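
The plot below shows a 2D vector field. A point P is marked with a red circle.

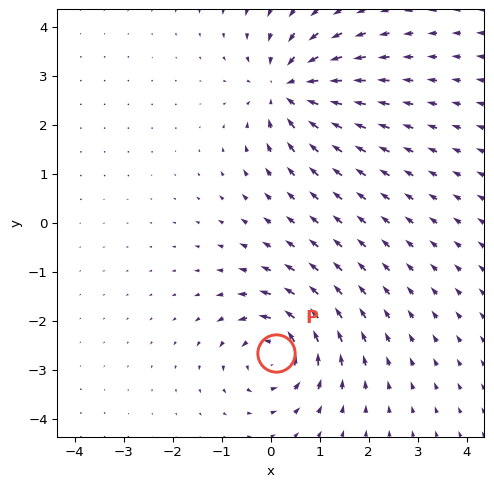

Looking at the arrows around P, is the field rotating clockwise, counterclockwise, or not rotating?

counterclockwise

Near P at (0.1, -2.6) the arrows circulate counterclockwise. The curl (z-component) there is about +4; positive curl means counterclockwise rotation.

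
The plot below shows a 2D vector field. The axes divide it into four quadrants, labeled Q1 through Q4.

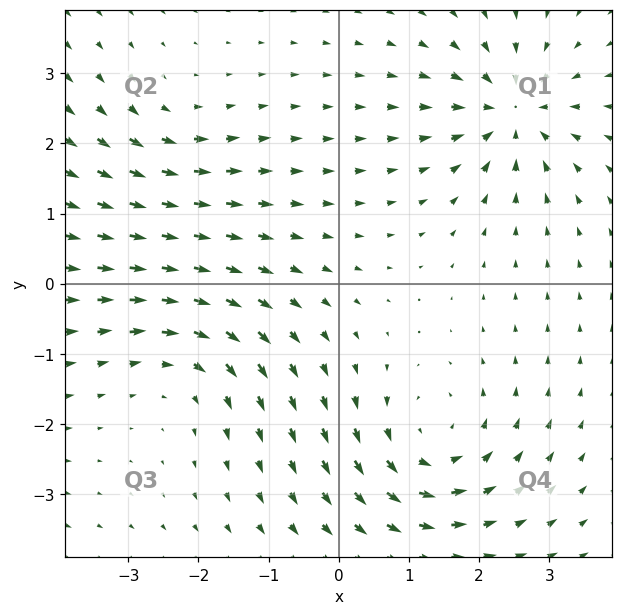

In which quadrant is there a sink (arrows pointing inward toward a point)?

Q1

The sink sits at approximately (2.5, 2.4), which lies in quadrant Q1. The divergence there is about -6, negative as expected for a sink.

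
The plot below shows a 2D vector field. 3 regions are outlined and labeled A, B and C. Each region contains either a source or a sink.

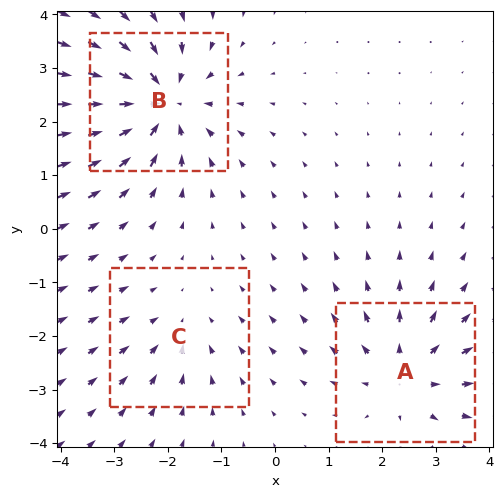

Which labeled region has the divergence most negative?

Divergence at each region's feature centre — A: about +3, B: about -5, C: about -2. Region B is most negative.

B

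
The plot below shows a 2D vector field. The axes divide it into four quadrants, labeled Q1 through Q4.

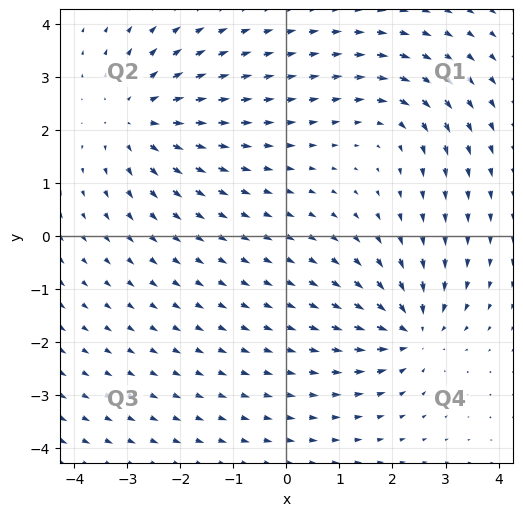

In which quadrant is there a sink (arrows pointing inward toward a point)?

Q4

The sink sits at approximately (2.4, -1.8), which lies in quadrant Q4. The divergence there is about -4, negative as expected for a sink.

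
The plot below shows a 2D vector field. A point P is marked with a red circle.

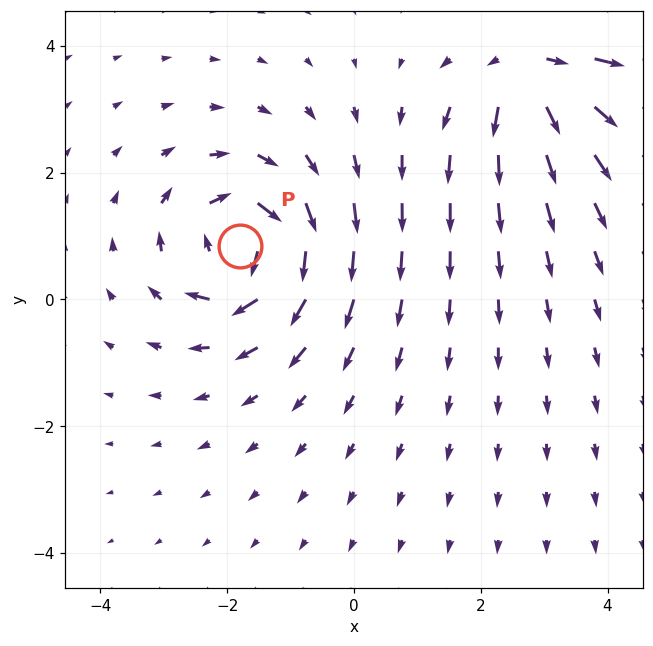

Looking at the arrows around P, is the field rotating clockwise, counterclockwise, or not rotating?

Near P at (-1.8, 0.8) the arrows circulate clockwise. The curl (z-component) there is about -7; negative curl means clockwise rotation.

clockwise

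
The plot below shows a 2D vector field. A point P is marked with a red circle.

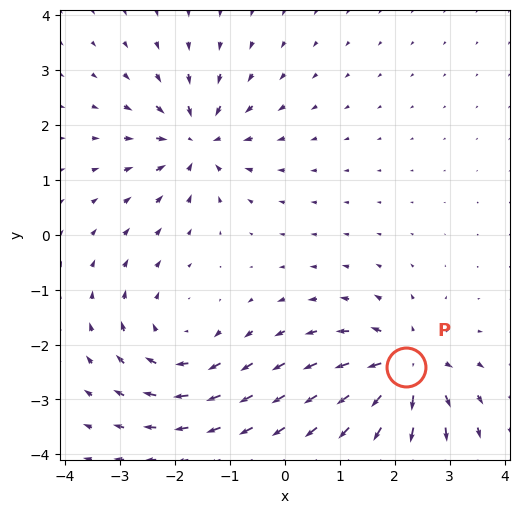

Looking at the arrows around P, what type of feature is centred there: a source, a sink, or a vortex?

source

At P (2.2, -2.4) the arrows spread outward. Divergence about +6, curl ≈0 — positive divergence with near-zero curl is a source.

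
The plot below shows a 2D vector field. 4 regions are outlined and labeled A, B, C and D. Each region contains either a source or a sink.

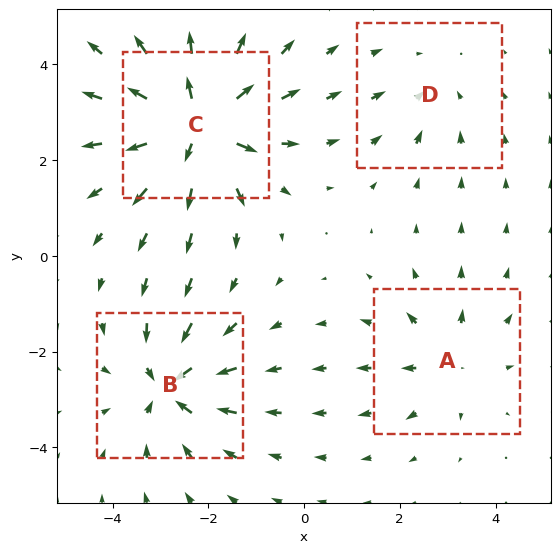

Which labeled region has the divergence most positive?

Divergence at each region's feature centre — A: about +3, B: about -5, C: about +8, D: about -2. Region C is most positive.

C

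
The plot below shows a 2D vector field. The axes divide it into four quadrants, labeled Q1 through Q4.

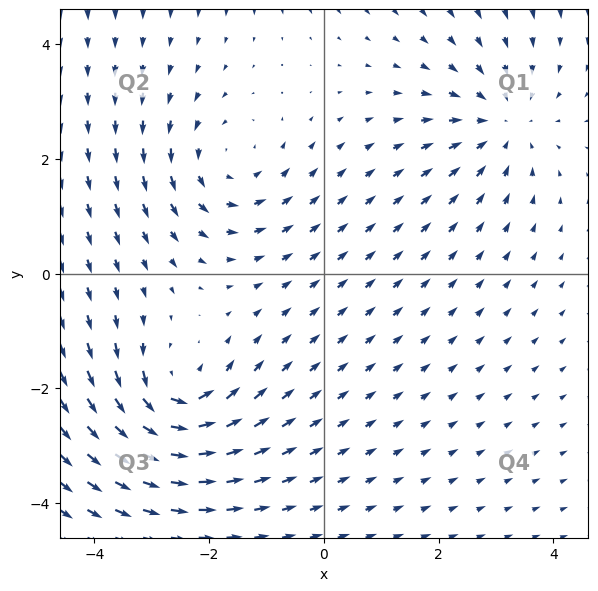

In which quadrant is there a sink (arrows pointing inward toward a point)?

The sink sits at approximately (3.1, 2.6), which lies in quadrant Q1. The divergence there is about -3, negative as expected for a sink.

Q1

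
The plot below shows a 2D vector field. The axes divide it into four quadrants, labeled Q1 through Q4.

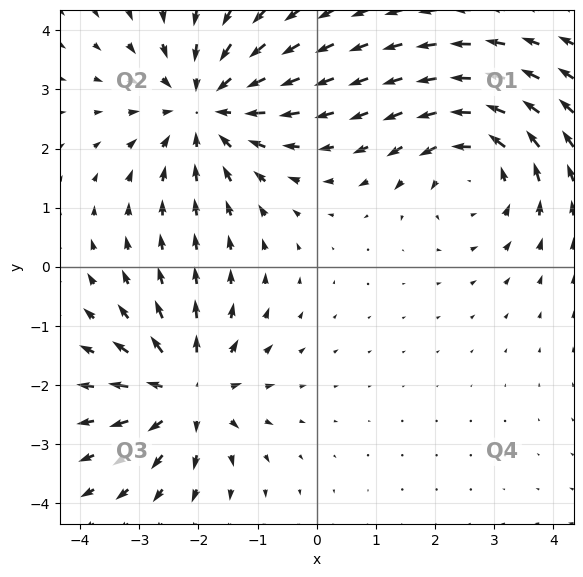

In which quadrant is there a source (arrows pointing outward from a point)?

The source sits at approximately (-2.2, -2.1), which lies in quadrant Q3. The divergence there is about +4, positive as expected for a source.

Q3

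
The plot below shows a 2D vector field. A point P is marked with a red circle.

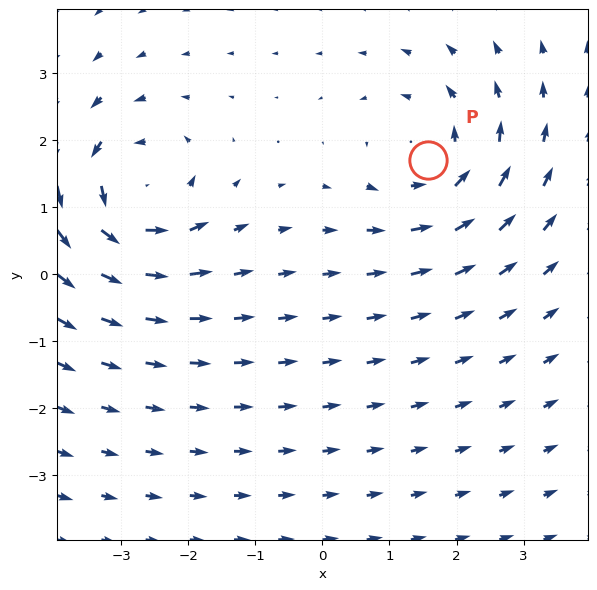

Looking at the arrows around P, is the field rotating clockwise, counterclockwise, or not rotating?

counterclockwise

Near P at (1.6, 1.7) the arrows circulate counterclockwise. The curl (z-component) there is about +4; positive curl means counterclockwise rotation.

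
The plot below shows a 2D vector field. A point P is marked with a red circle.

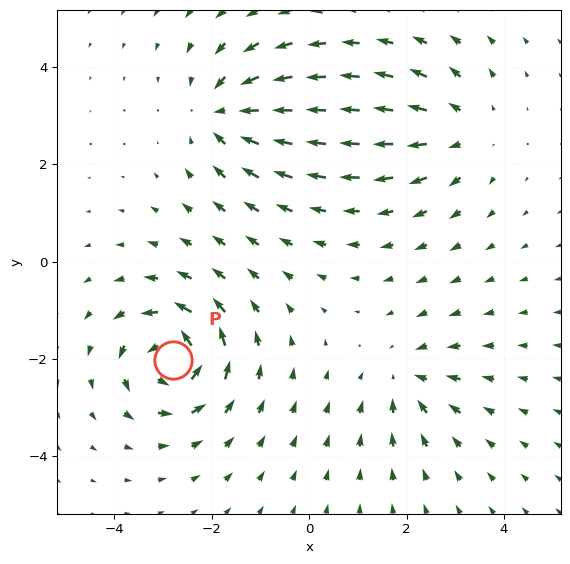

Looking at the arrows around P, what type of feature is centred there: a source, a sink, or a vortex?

vortex

At P (-2.8, -2.0) the arrows circulate counterclockwise. Divergence ≈0, curl about +7 — near-zero divergence with nonzero curl is a vortex.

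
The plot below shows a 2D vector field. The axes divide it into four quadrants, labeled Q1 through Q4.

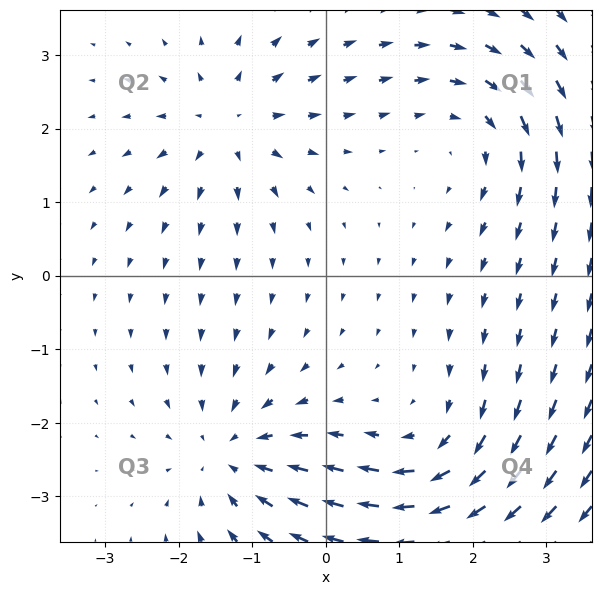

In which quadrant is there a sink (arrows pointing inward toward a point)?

Q3

The sink sits at approximately (-1.3, -2.4), which lies in quadrant Q3. The divergence there is about -4, negative as expected for a sink.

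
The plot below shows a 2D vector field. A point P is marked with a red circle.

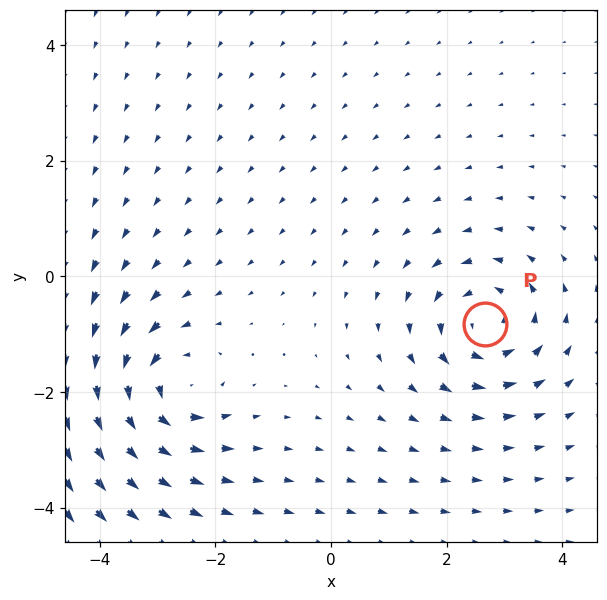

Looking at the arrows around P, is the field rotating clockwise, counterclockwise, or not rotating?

counterclockwise

Near P at (2.7, -0.8) the arrows circulate counterclockwise. The curl (z-component) there is about +5; positive curl means counterclockwise rotation.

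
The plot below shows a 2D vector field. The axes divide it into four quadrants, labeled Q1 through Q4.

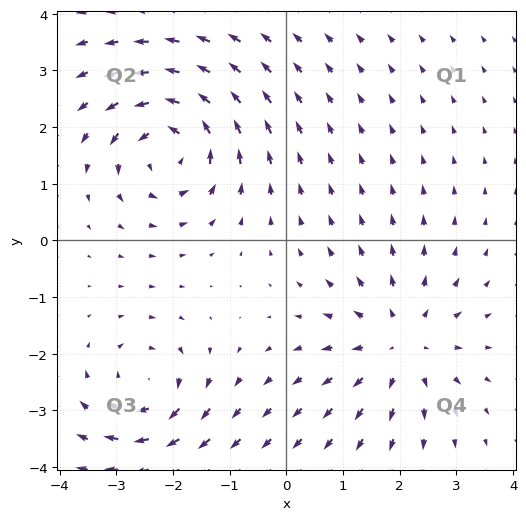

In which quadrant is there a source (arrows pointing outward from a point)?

The source sits at approximately (2.0, -1.8), which lies in quadrant Q4. The divergence there is about +3, positive as expected for a source.

Q4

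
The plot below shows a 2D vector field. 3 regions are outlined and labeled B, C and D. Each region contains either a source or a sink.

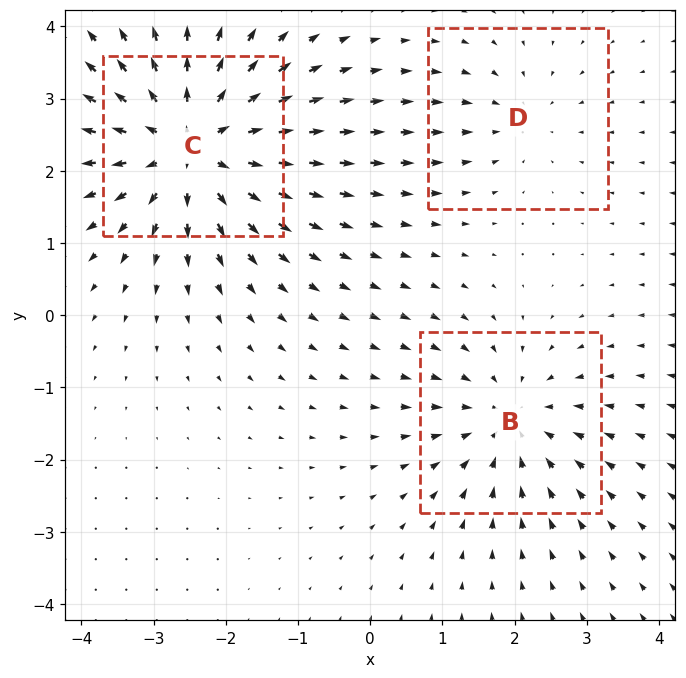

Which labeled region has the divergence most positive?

C

Divergence at each region's feature centre — B: about -3, C: about +5, D: about -2. Region C is most positive.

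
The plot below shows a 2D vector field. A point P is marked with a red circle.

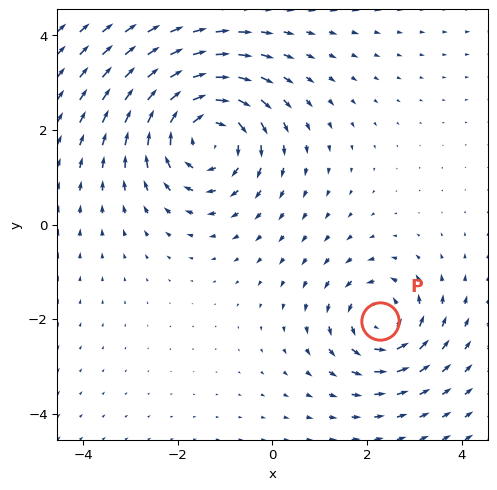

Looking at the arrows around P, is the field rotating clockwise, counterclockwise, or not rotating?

counterclockwise

Near P at (2.3, -2.0) the arrows circulate counterclockwise. The curl (z-component) there is about +4; positive curl means counterclockwise rotation.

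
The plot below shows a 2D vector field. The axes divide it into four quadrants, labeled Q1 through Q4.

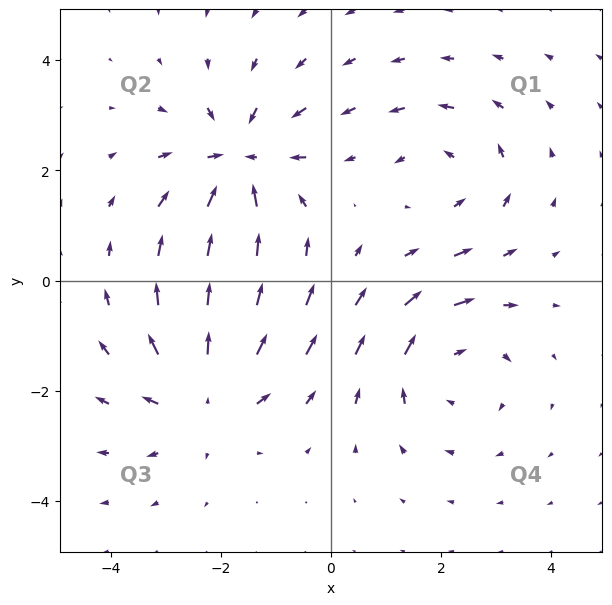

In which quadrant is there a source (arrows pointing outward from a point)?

The source sits at approximately (-2.3, -2.1), which lies in quadrant Q3. The divergence there is about +4, positive as expected for a source.

Q3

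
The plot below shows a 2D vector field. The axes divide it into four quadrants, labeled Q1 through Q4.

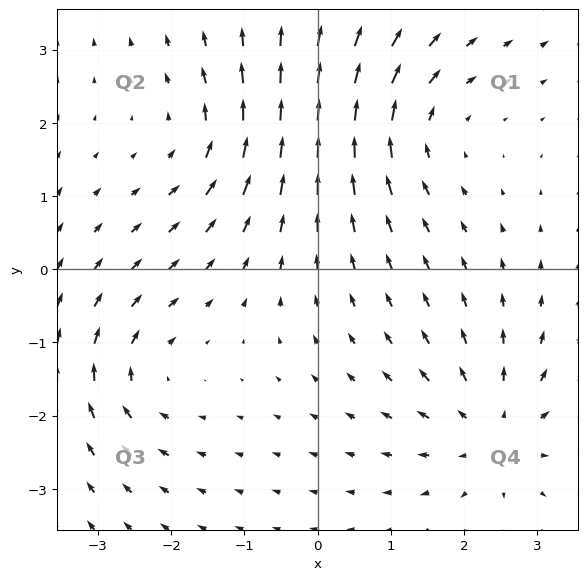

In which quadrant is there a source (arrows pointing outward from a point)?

Q4

The source sits at approximately (2.4, -2.2), which lies in quadrant Q4. The divergence there is about +4, positive as expected for a source.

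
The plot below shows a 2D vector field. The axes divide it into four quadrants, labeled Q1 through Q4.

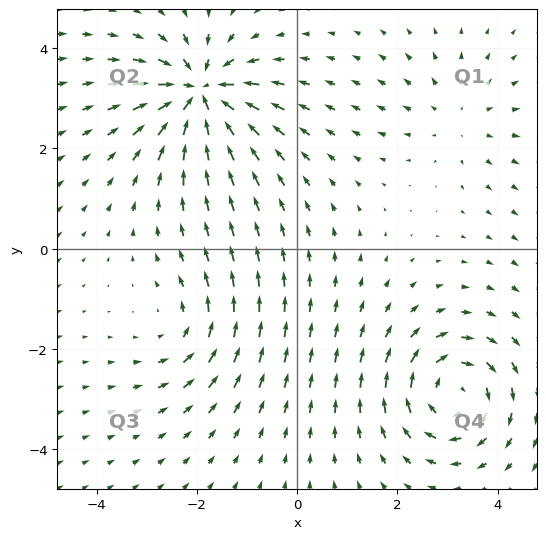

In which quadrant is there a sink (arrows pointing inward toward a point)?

The sink sits at approximately (-1.9, 3.1), which lies in quadrant Q2. The divergence there is about -7, negative as expected for a sink.

Q2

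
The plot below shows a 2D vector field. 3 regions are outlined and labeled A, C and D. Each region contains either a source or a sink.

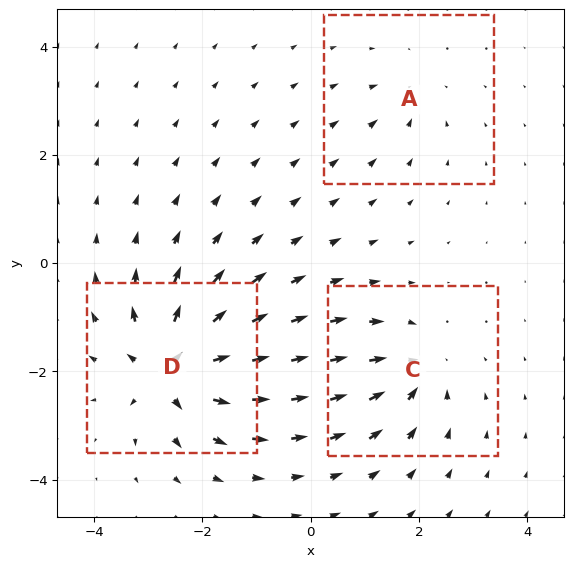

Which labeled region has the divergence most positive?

D

Divergence at each region's feature centre — A: about -2, C: about -4, D: about +6. Region D is most positive.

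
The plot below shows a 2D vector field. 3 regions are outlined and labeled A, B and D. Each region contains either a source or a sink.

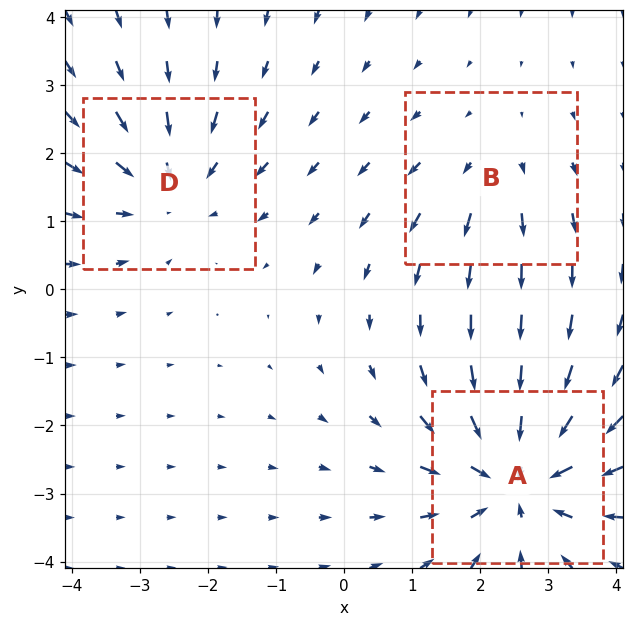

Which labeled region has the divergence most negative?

A

Divergence at each region's feature centre — A: about -4, B: about +2, D: about -3. Region A is most negative.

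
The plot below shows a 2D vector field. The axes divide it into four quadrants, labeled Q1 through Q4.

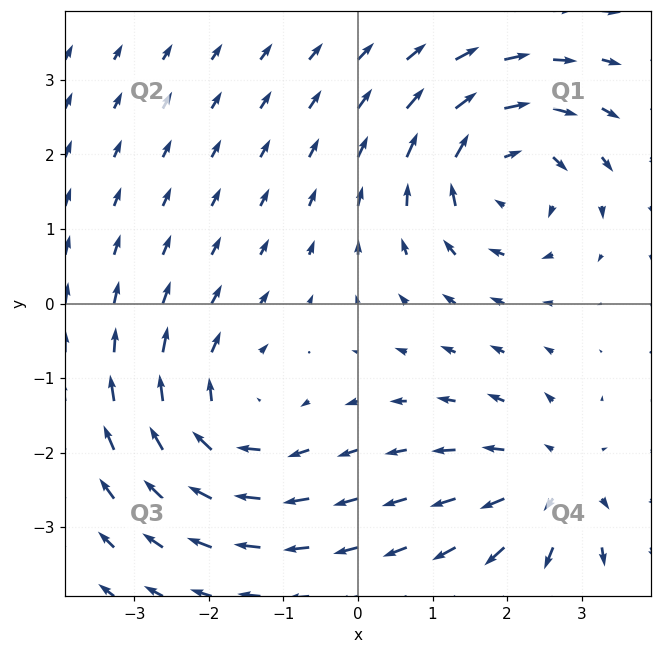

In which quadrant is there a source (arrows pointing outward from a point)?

Q4

The source sits at approximately (2.7, -2.4), which lies in quadrant Q4. The divergence there is about +3, positive as expected for a source.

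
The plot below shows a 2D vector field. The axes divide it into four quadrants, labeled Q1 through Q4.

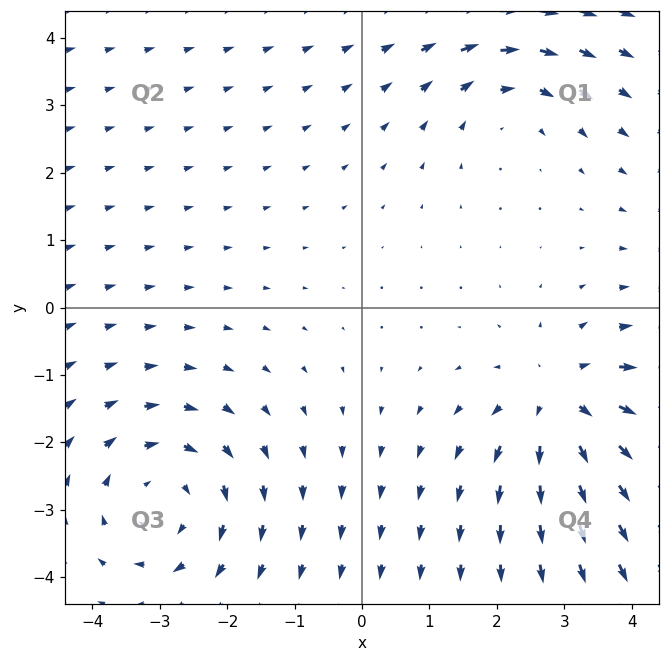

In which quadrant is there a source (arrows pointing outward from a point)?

Q4

The source sits at approximately (3.0, -1.4), which lies in quadrant Q4. The divergence there is about +4, positive as expected for a source.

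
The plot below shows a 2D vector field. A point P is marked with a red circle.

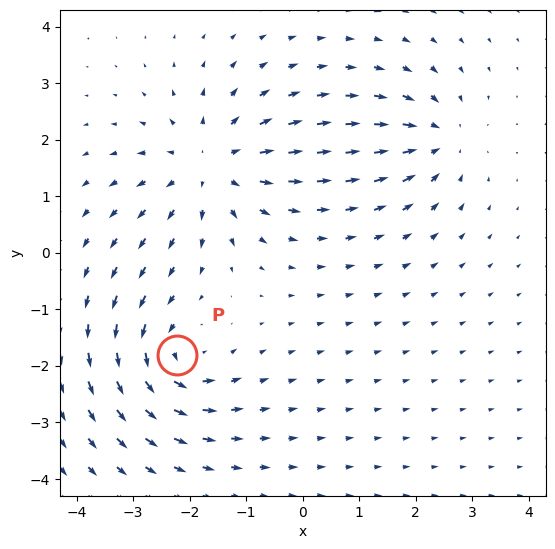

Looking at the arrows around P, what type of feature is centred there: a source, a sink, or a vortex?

vortex

At P (-2.2, -1.8) the arrows circulate counterclockwise. Divergence ≈0, curl about +4 — near-zero divergence with nonzero curl is a vortex.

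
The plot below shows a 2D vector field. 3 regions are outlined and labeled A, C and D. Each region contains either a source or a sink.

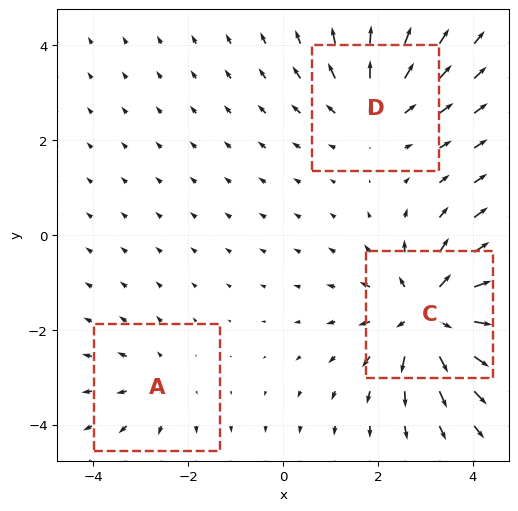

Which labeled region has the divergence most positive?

C

Divergence at each region's feature centre — A: about +2, C: about +5, D: about +3. Region C is most positive.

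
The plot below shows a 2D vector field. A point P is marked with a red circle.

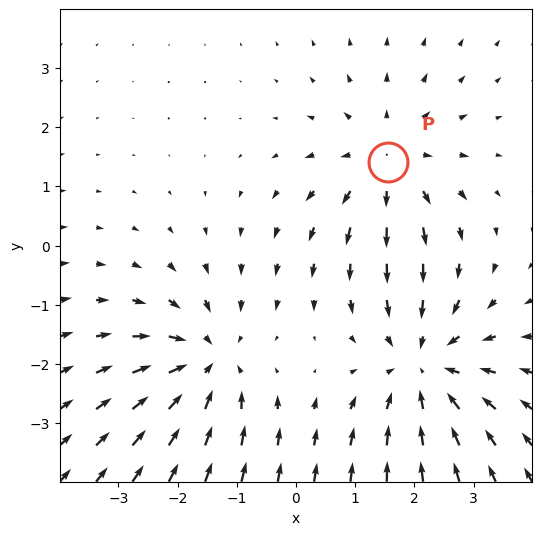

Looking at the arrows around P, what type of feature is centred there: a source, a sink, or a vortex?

At P (1.6, 1.4) the arrows spread outward. Divergence about +3, curl ≈0 — positive divergence with near-zero curl is a source.

source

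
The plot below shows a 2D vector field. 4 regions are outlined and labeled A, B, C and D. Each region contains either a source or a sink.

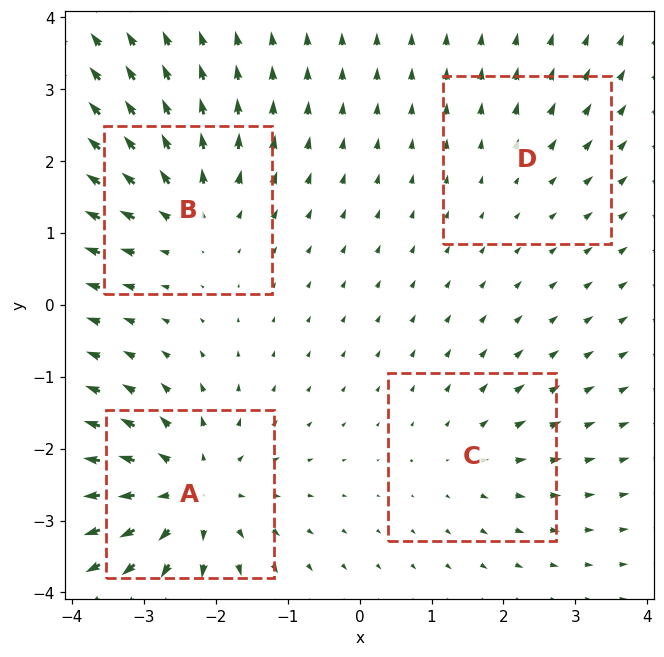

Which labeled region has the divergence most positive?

Divergence at each region's feature centre — A: about +7, B: about +5, C: about +3, D: about +2. Region A is most positive.

A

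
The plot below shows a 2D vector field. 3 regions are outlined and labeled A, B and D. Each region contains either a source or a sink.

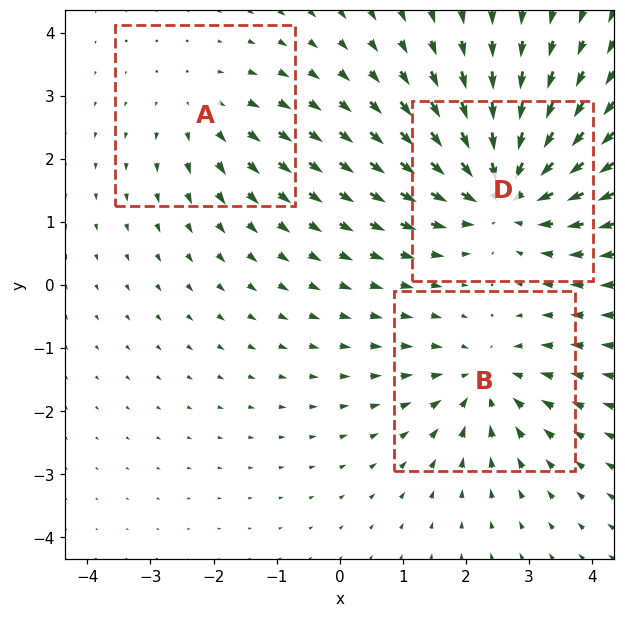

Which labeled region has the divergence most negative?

Divergence at each region's feature centre — A: about +2, B: about -3, D: about -5. Region D is most negative.

D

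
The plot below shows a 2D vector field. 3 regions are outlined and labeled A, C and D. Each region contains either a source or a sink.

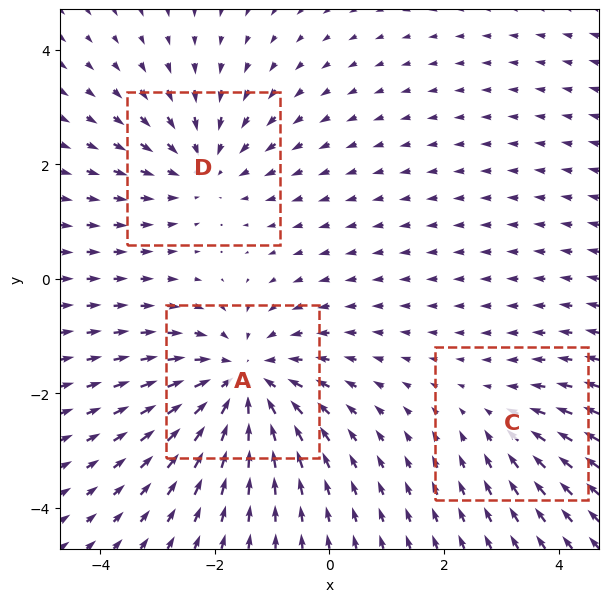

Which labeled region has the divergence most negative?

Divergence at each region's feature centre — A: about -4, C: about -2, D: about -3. Region A is most negative.

A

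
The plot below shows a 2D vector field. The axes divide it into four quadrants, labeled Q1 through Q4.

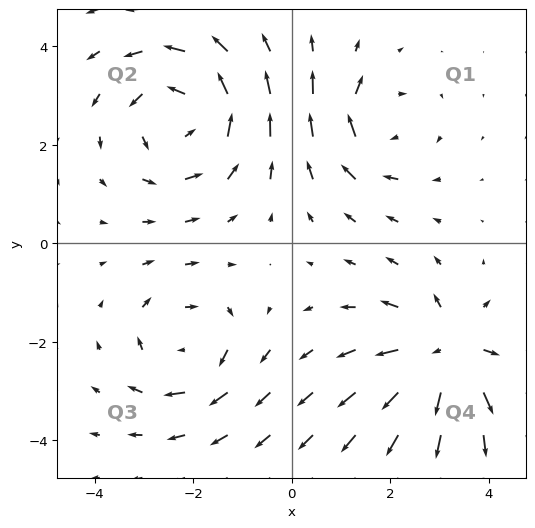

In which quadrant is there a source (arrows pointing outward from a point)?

Q4

The source sits at approximately (3.1, -2.2), which lies in quadrant Q4. The divergence there is about +6, positive as expected for a source.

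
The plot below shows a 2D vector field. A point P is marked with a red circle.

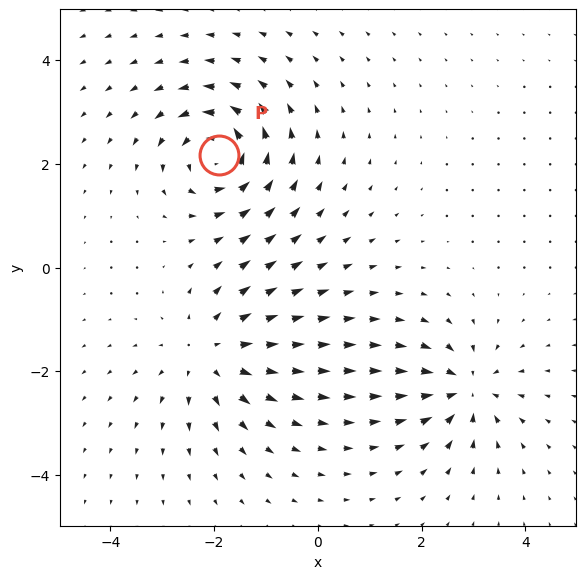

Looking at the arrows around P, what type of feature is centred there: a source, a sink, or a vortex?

vortex

At P (-1.9, 2.2) the arrows circulate counterclockwise. Divergence ≈0, curl about +7 — near-zero divergence with nonzero curl is a vortex.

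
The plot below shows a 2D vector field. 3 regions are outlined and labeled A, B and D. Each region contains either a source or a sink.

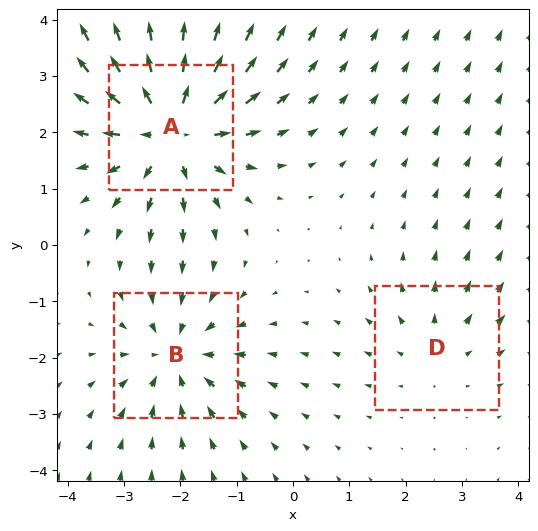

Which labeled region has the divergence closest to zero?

D

Divergence at each region's feature centre — A: about +5, B: about -3, D: about +2. Region D is closest to zero.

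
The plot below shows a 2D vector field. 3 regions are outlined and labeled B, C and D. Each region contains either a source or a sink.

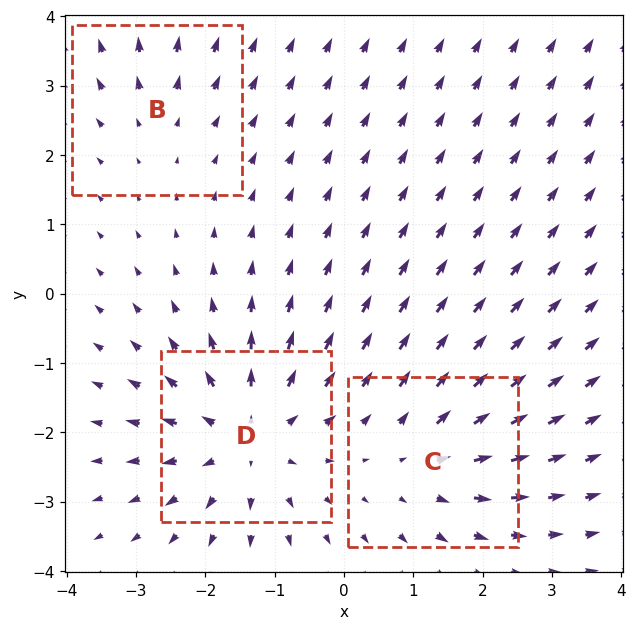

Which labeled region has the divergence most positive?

D

Divergence at each region's feature centre — B: about +2, C: about +3, D: about +5. Region D is most positive.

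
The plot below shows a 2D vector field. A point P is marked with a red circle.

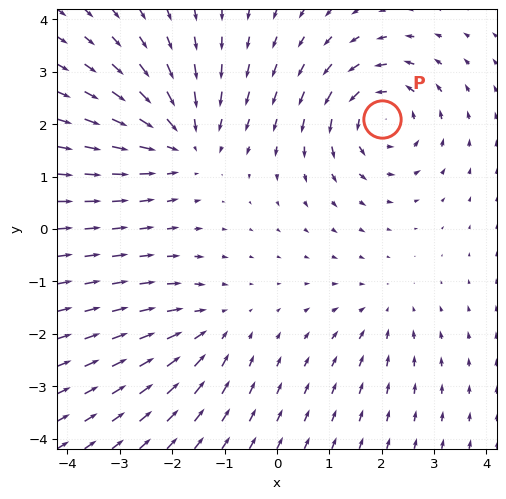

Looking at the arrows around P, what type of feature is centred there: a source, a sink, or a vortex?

vortex

At P (2.0, 2.1) the arrows circulate counterclockwise. Divergence ≈0, curl about +6 — near-zero divergence with nonzero curl is a vortex.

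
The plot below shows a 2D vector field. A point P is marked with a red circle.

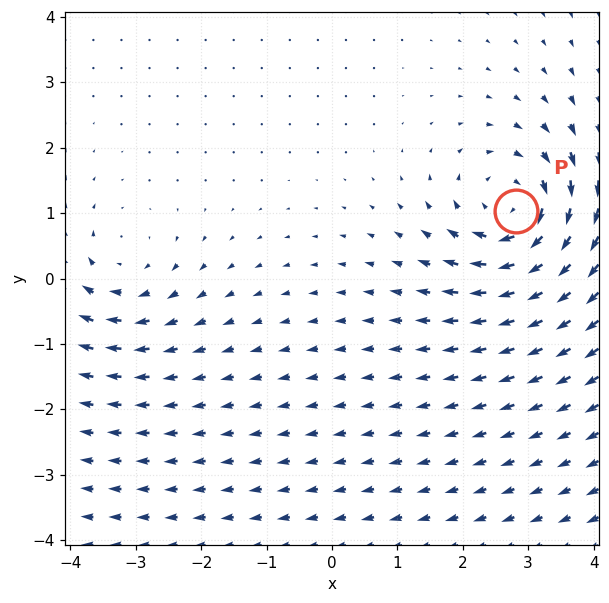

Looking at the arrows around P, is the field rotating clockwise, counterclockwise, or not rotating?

Near P at (2.8, 1.0) the arrows circulate clockwise. The curl (z-component) there is about -5; negative curl means clockwise rotation.

clockwise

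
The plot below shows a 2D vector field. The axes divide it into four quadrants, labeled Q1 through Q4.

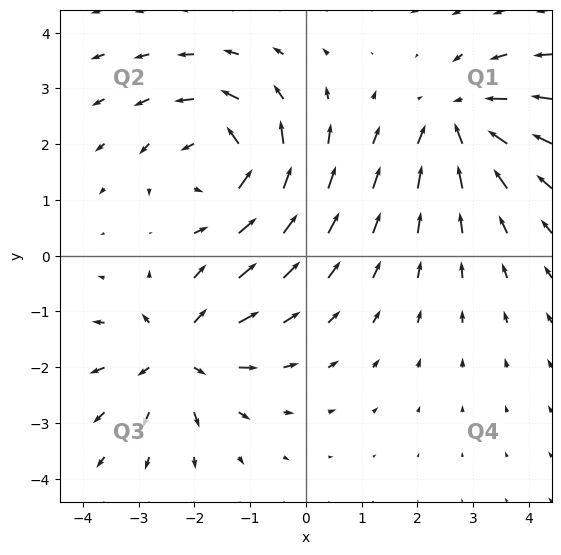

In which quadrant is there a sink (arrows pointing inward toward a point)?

Q1

The sink sits at approximately (2.8, 2.4), which lies in quadrant Q1. The divergence there is about -4, negative as expected for a sink.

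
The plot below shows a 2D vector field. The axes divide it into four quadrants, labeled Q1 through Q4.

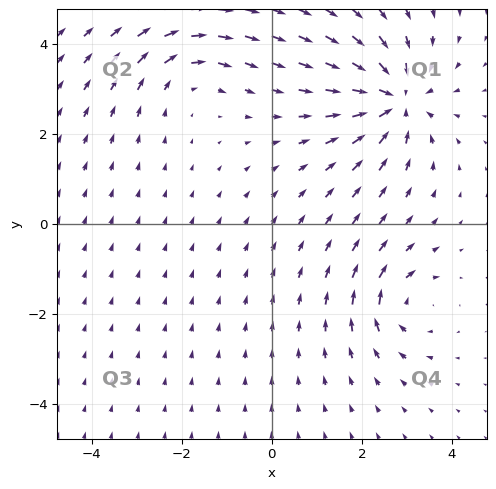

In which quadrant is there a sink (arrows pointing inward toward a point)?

Q1

The sink sits at approximately (2.8, 2.8), which lies in quadrant Q1. The divergence there is about -5, negative as expected for a sink.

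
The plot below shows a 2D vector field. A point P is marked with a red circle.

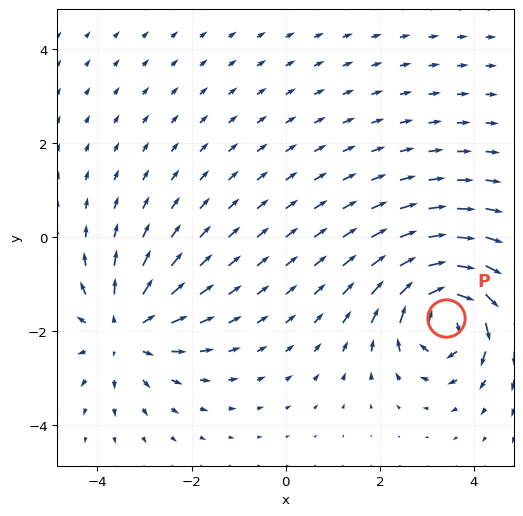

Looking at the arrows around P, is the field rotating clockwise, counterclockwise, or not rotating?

clockwise

Near P at (3.4, -1.7) the arrows circulate clockwise. The curl (z-component) there is about -6; negative curl means clockwise rotation.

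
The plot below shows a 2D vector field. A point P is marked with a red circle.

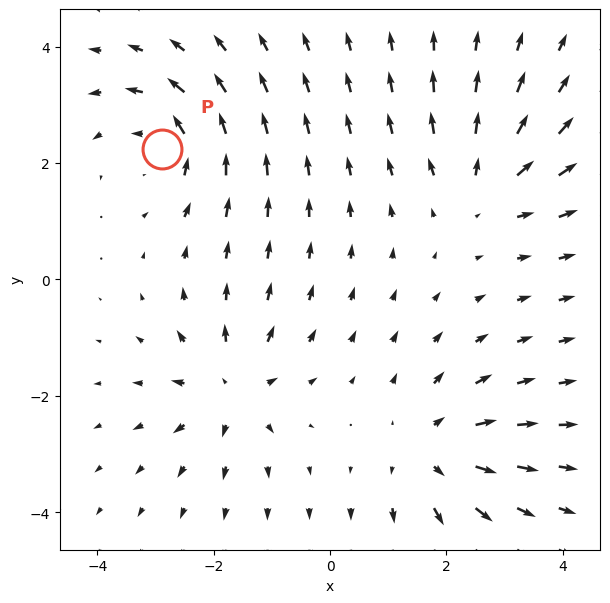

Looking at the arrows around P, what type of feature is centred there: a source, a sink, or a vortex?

vortex

At P (-2.9, 2.2) the arrows circulate counterclockwise. Divergence ≈0, curl about +5 — near-zero divergence with nonzero curl is a vortex.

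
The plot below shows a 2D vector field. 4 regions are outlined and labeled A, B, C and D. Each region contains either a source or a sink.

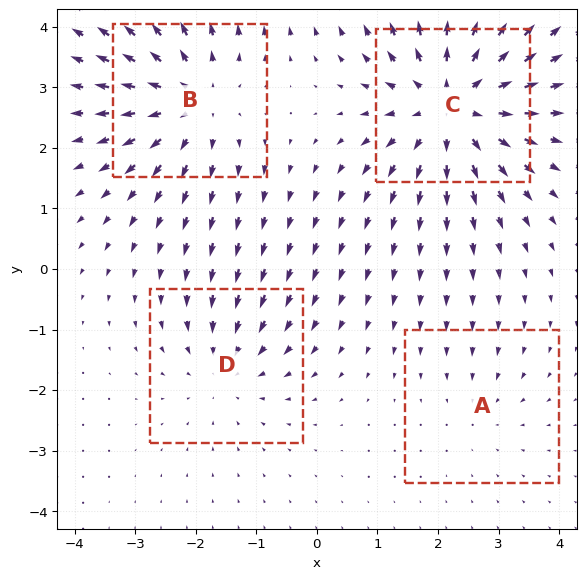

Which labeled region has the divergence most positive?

Divergence at each region's feature centre — A: about -2, B: about +4, C: about +6, D: about -3. Region C is most positive.

C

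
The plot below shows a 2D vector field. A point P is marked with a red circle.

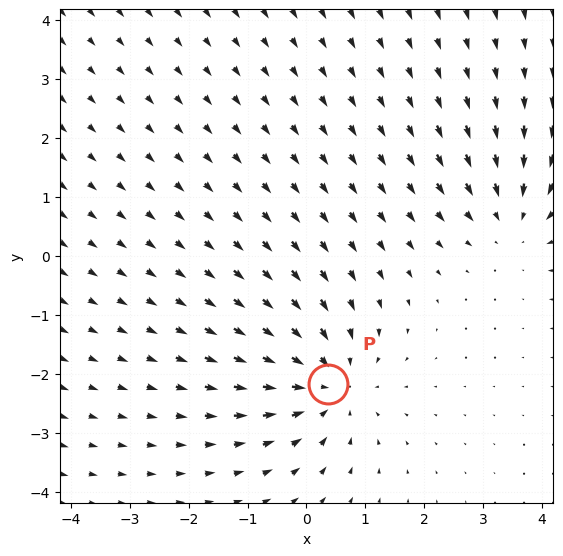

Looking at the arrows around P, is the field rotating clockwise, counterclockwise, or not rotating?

not rotating

Near P at (0.4, -2.2) the arrows show no circulation. The curl there is ≈0.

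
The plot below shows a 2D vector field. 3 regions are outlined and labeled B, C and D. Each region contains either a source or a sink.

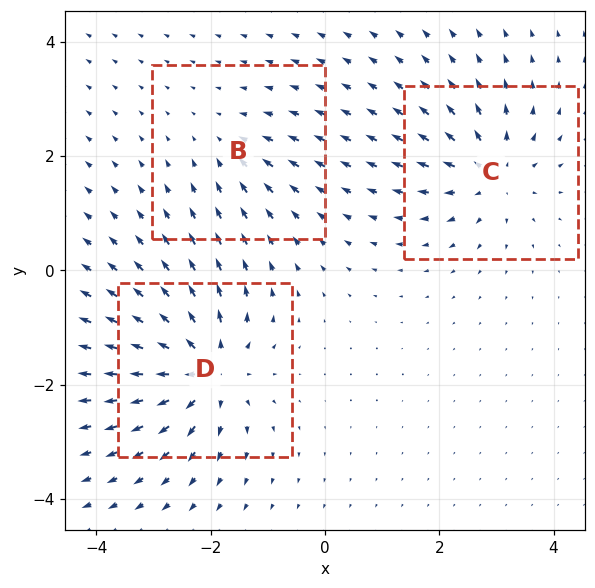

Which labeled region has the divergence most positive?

Divergence at each region's feature centre — B: about -2, C: about +4, D: about +6. Region D is most positive.

D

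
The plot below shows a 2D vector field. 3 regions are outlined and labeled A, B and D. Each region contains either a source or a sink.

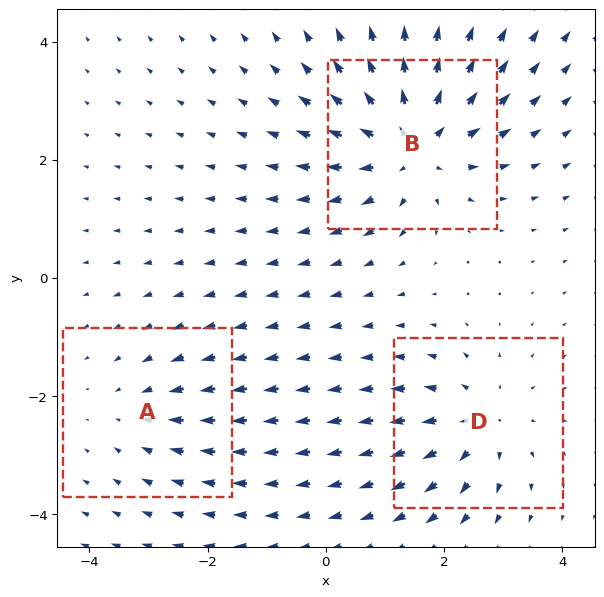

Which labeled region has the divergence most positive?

B

Divergence at each region's feature centre — A: about -2, B: about +5, D: about +3. Region B is most positive.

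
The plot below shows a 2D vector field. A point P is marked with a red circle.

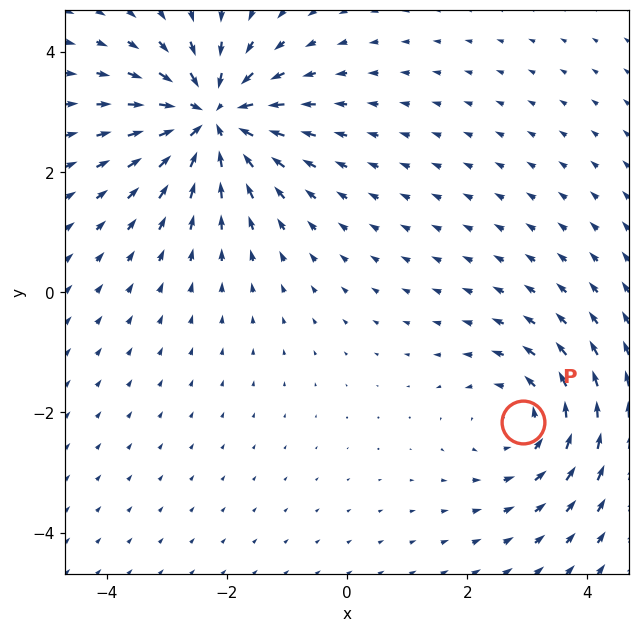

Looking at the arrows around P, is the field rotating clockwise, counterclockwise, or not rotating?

Near P at (2.9, -2.2) the arrows circulate counterclockwise. The curl (z-component) there is about +2; positive curl means counterclockwise rotation.

counterclockwise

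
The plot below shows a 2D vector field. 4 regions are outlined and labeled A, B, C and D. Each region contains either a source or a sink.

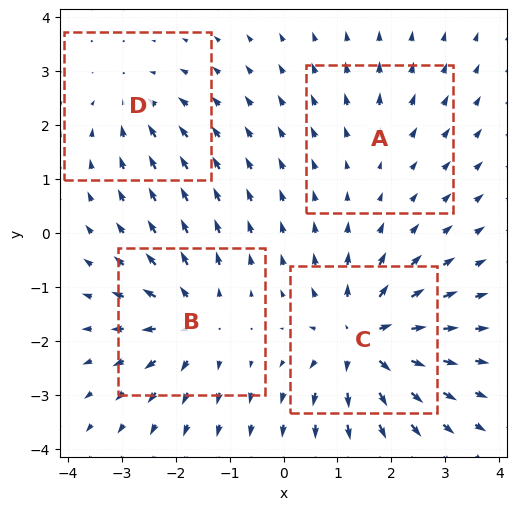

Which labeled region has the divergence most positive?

C

Divergence at each region's feature centre — A: about +2, B: about +6, C: about +8, D: about -4. Region C is most positive.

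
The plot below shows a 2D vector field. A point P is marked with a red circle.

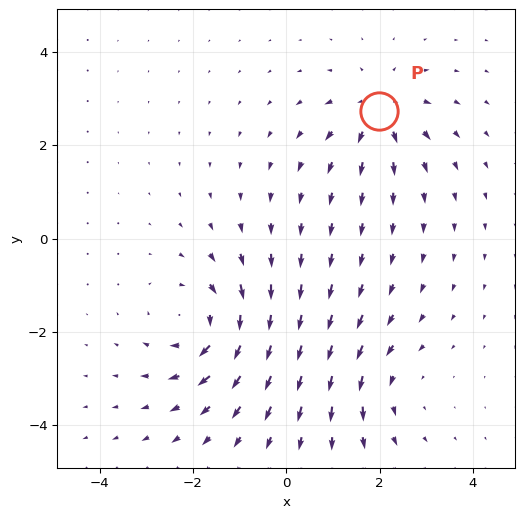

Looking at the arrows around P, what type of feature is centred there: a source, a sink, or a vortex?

source

At P (2.0, 2.7) the arrows spread outward. Divergence about +4, curl ≈0 — positive divergence with near-zero curl is a source.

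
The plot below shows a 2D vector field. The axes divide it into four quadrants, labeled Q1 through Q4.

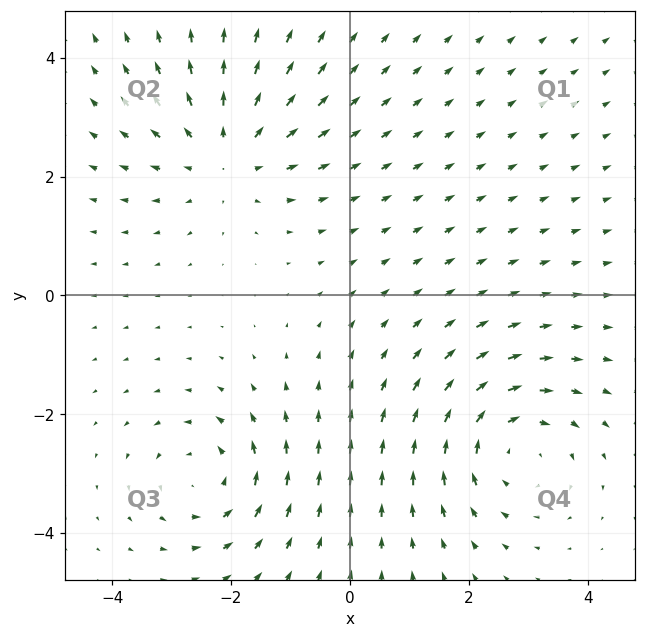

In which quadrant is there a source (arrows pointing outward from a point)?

The source sits at approximately (-2.1, 2.4), which lies in quadrant Q2. The divergence there is about +4, positive as expected for a source.

Q2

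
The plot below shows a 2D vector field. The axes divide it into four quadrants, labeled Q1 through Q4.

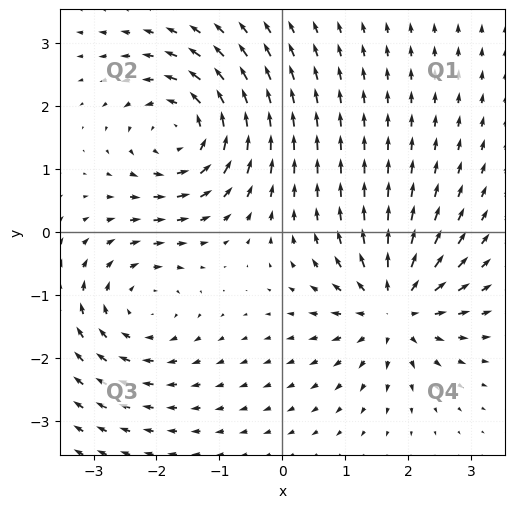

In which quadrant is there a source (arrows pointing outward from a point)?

Q4

The source sits at approximately (1.8, -1.2), which lies in quadrant Q4. The divergence there is about +6, positive as expected for a source.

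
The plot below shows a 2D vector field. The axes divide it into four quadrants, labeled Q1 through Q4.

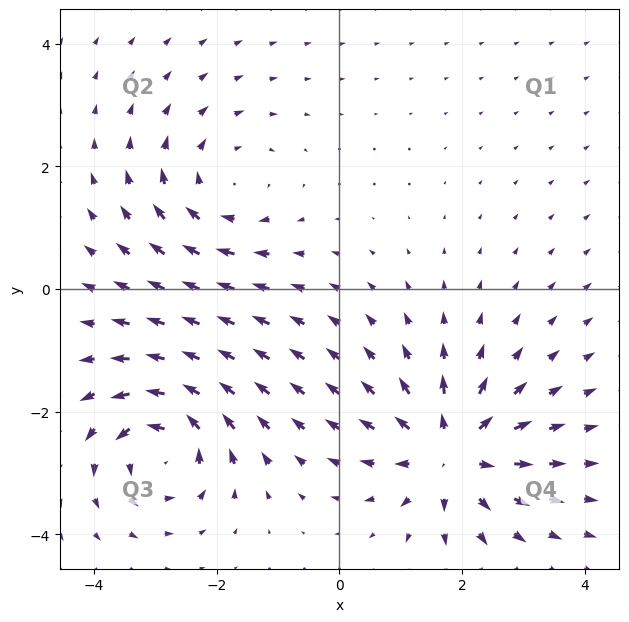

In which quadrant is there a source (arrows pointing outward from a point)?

The source sits at approximately (1.8, -2.7), which lies in quadrant Q4. The divergence there is about +4, positive as expected for a source.

Q4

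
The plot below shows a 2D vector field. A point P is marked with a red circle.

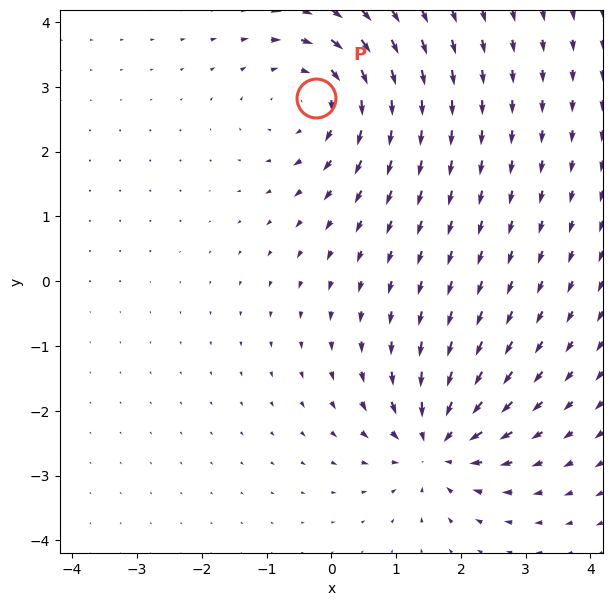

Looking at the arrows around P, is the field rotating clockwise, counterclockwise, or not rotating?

clockwise

Near P at (-0.2, 2.8) the arrows circulate clockwise. The curl (z-component) there is about -3; negative curl means clockwise rotation.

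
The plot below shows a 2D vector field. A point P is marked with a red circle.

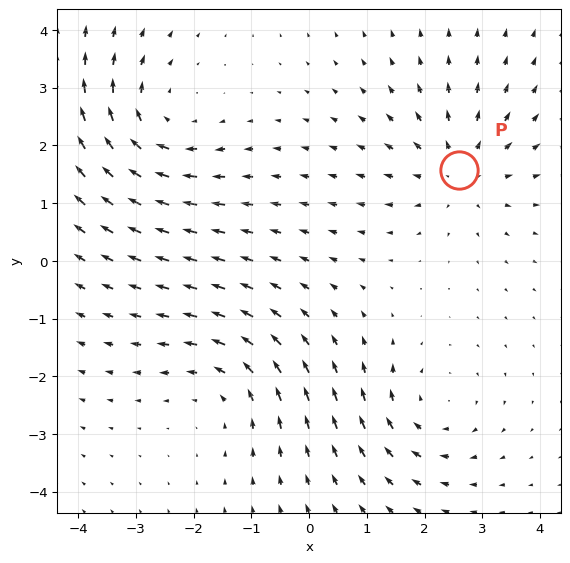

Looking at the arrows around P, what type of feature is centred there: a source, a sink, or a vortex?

source

At P (2.6, 1.6) the arrows spread outward. Divergence about +3, curl ≈0 — positive divergence with near-zero curl is a source.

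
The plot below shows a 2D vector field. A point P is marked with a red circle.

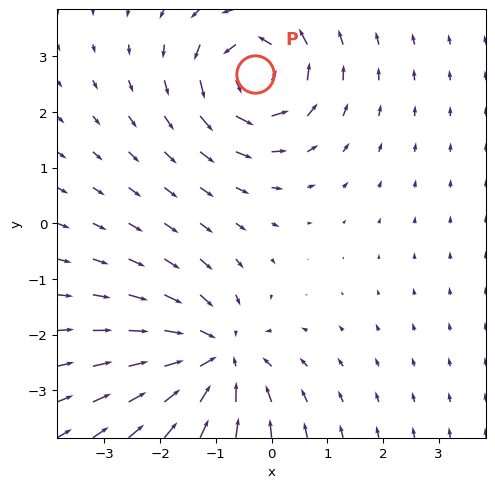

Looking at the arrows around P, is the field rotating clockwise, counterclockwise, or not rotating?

Near P at (-0.3, 2.7) the arrows circulate counterclockwise. The curl (z-component) there is about +5; positive curl means counterclockwise rotation.

counterclockwise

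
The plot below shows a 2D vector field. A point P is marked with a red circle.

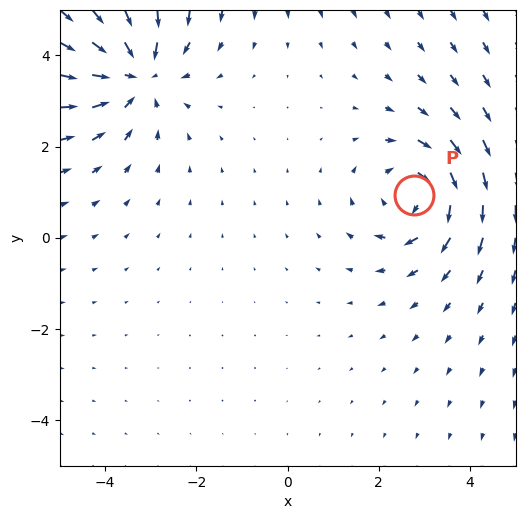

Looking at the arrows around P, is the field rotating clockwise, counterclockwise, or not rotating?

clockwise

Near P at (2.8, 0.9) the arrows circulate clockwise. The curl (z-component) there is about -4; negative curl means clockwise rotation.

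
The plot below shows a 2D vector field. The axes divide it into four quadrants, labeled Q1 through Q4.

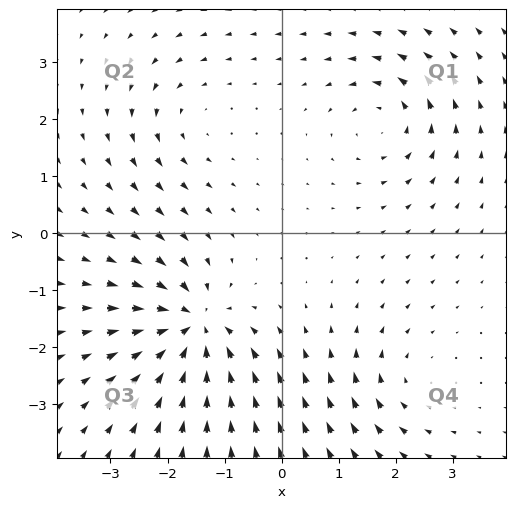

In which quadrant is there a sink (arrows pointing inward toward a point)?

Q3

The sink sits at approximately (-1.6, -1.6), which lies in quadrant Q3. The divergence there is about -7, negative as expected for a sink.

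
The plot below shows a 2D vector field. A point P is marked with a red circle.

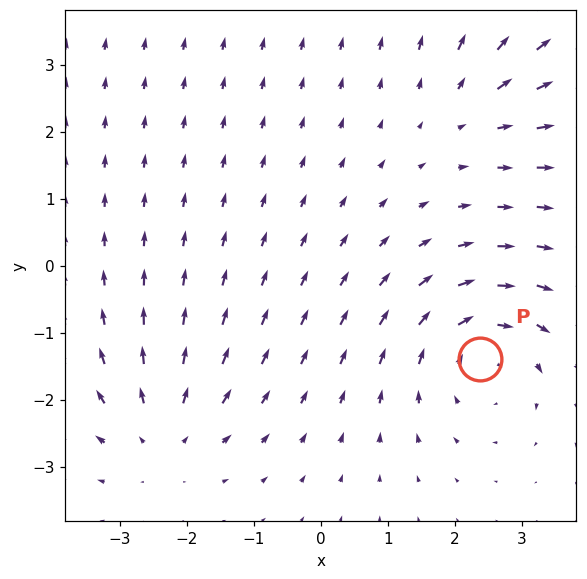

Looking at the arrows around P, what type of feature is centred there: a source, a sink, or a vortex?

vortex

At P (2.4, -1.4) the arrows circulate clockwise. Divergence ≈0, curl about -5 — near-zero divergence with nonzero curl is a vortex.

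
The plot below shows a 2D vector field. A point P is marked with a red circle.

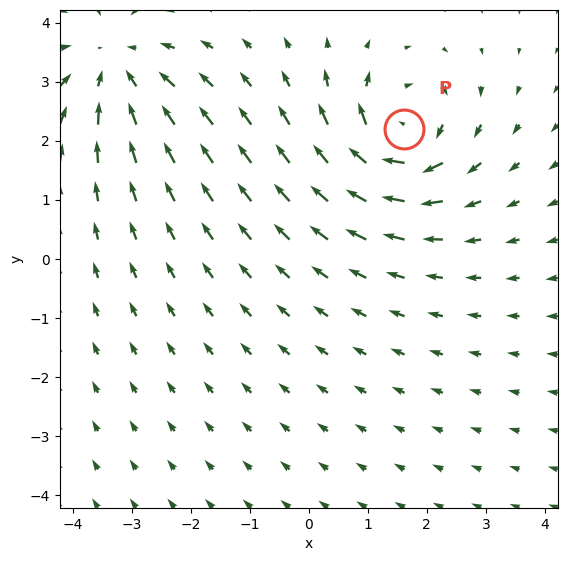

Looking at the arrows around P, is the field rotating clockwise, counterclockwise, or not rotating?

Near P at (1.6, 2.2) the arrows circulate clockwise. The curl (z-component) there is about -5; negative curl means clockwise rotation.

clockwise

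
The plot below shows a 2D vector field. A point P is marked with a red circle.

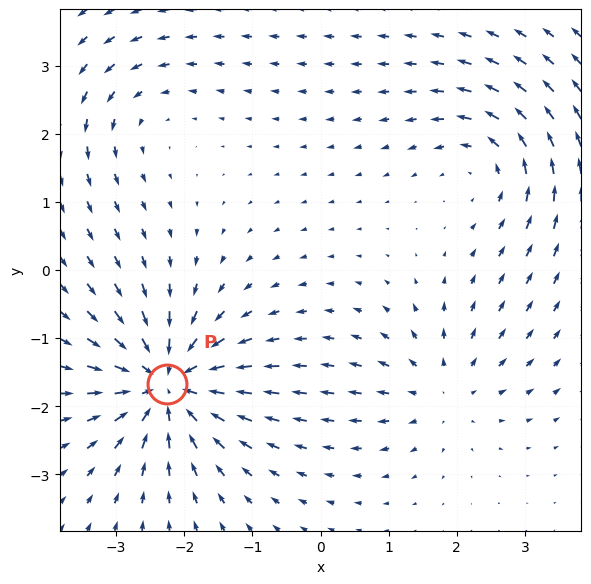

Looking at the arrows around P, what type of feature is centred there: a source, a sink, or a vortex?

At P (-2.3, -1.7) the arrows converge inward. Divergence about -6, curl ≈0 — negative divergence with near-zero curl is a sink.

sink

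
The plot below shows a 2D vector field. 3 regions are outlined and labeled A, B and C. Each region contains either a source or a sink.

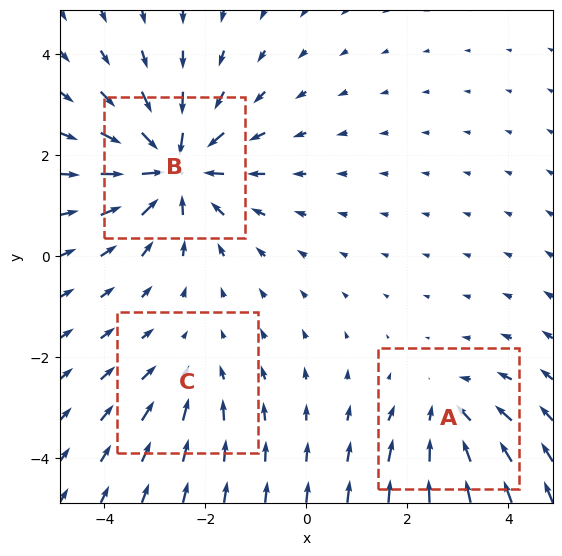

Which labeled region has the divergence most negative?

Divergence at each region's feature centre — A: about -3, B: about -5, C: about -2. Region B is most negative.

B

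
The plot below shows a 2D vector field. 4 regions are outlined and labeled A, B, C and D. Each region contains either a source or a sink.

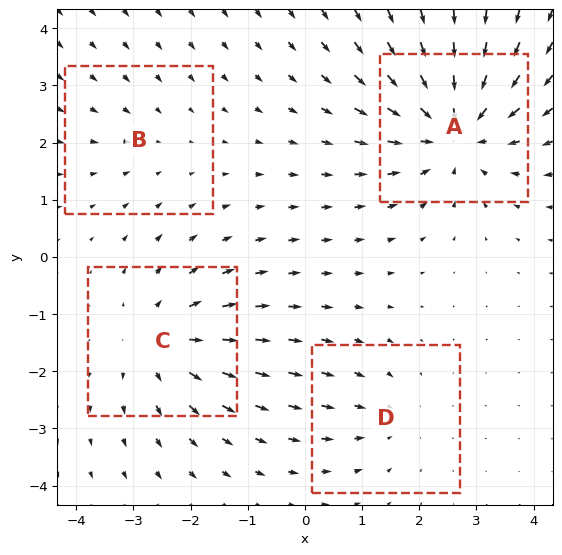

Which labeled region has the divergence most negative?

Divergence at each region's feature centre — A: about -6, B: about -2, C: about +4, D: about -3. Region A is most negative.

A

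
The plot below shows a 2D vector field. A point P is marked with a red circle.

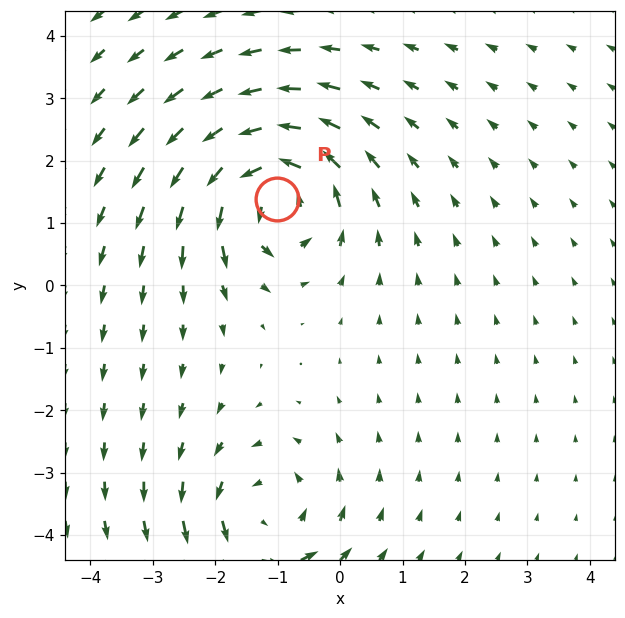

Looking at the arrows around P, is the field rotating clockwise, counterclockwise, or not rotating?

Near P at (-1.0, 1.4) the arrows circulate counterclockwise. The curl (z-component) there is about +5; positive curl means counterclockwise rotation.

counterclockwise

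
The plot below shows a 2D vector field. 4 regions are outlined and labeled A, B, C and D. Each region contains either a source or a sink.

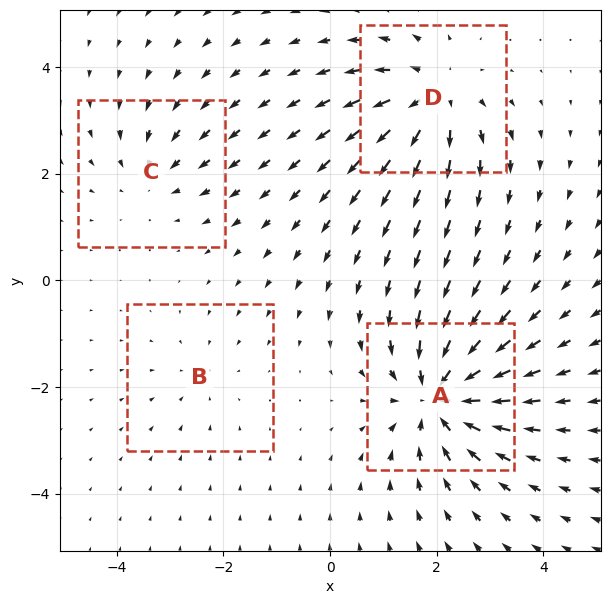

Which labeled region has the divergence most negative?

Divergence at each region's feature centre — A: about -7, B: about -2, C: about -3, D: about +5. Region A is most negative.

A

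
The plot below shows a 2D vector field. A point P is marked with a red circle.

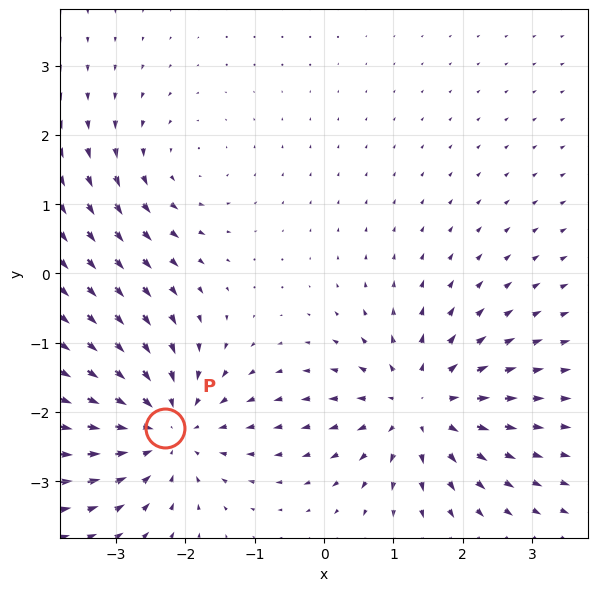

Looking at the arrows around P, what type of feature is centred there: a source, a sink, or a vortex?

sink

At P (-2.3, -2.2) the arrows converge inward. Divergence about -4, curl ≈0 — negative divergence with near-zero curl is a sink.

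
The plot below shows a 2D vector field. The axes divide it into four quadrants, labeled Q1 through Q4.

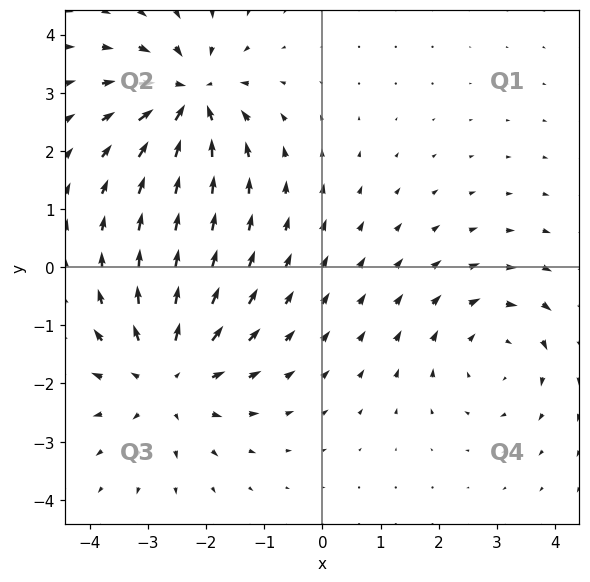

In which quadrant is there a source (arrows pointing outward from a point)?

The source sits at approximately (-2.7, -1.9), which lies in quadrant Q3. The divergence there is about +4, positive as expected for a source.

Q3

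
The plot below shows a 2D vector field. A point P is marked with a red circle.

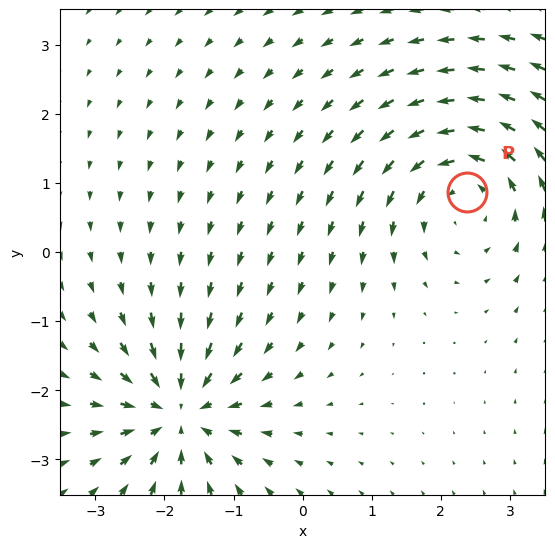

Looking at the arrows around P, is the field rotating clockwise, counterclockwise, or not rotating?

counterclockwise

Near P at (2.4, 0.9) the arrows circulate counterclockwise. The curl (z-component) there is about +3; positive curl means counterclockwise rotation.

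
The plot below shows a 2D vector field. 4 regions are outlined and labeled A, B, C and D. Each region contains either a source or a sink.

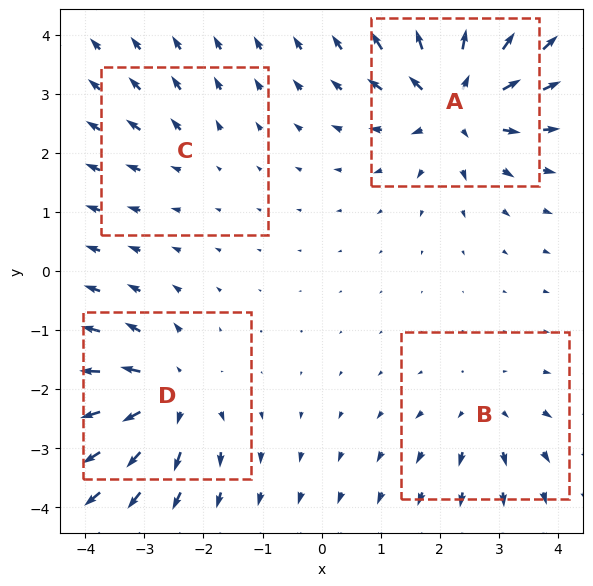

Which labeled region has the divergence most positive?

A

Divergence at each region's feature centre — A: about +8, B: about +4, C: about +2, D: about +6. Region A is most positive.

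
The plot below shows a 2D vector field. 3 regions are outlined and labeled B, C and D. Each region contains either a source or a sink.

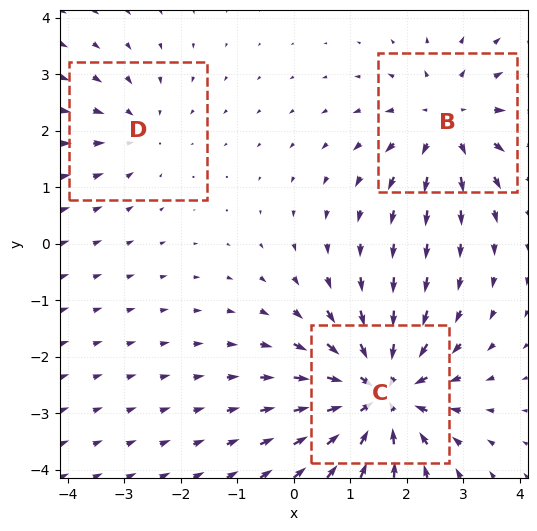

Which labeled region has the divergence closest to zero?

Divergence at each region's feature centre — B: about +3, C: about -5, D: about -2. Region D is closest to zero.

D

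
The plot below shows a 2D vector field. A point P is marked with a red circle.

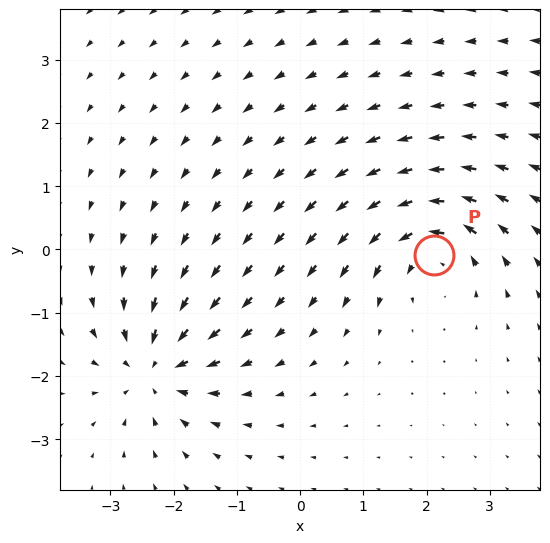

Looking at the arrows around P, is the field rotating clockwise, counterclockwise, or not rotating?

counterclockwise

Near P at (2.1, -0.1) the arrows circulate counterclockwise. The curl (z-component) there is about +6; positive curl means counterclockwise rotation.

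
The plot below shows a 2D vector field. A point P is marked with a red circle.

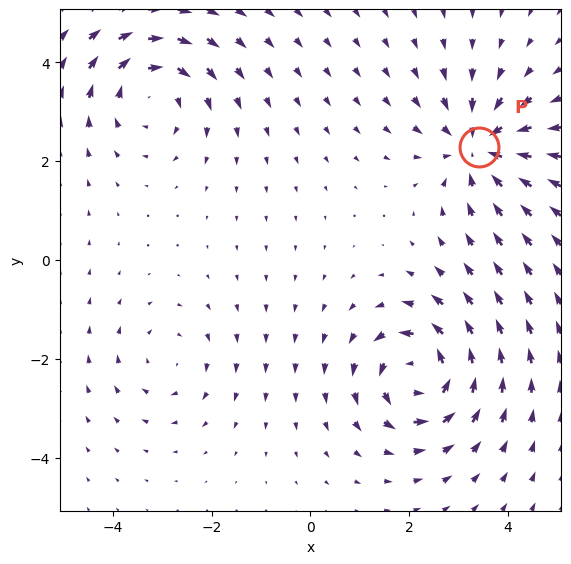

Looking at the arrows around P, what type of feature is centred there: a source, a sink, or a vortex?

At P (3.4, 2.3) the arrows converge inward. Divergence about -5, curl ≈0 — negative divergence with near-zero curl is a sink.

sink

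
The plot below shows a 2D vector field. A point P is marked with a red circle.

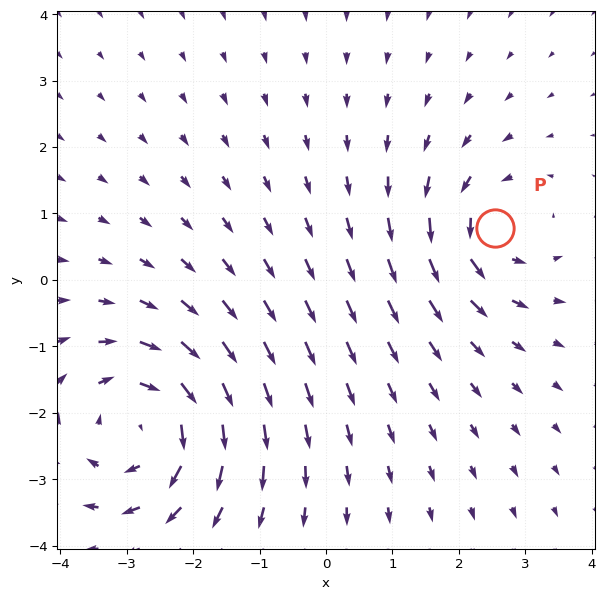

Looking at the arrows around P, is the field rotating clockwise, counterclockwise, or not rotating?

counterclockwise

Near P at (2.6, 0.8) the arrows circulate counterclockwise. The curl (z-component) there is about +4; positive curl means counterclockwise rotation.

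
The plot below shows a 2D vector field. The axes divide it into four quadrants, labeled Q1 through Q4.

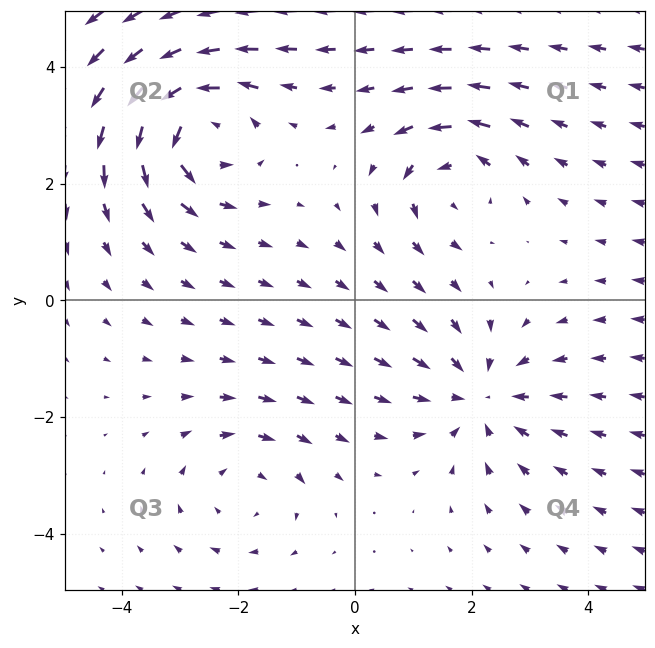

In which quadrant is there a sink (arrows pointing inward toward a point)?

Q4

The sink sits at approximately (2.2, -1.6), which lies in quadrant Q4. The divergence there is about -3, negative as expected for a sink.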